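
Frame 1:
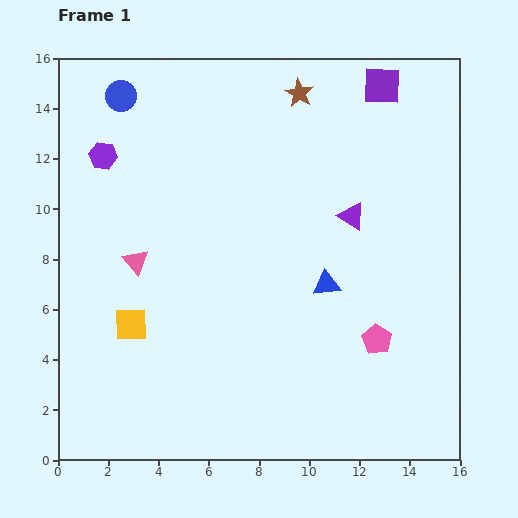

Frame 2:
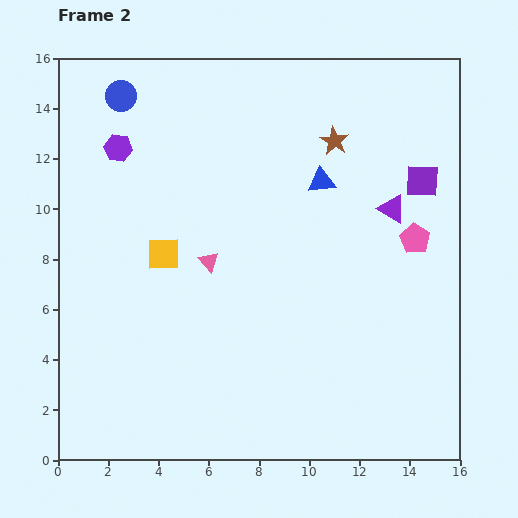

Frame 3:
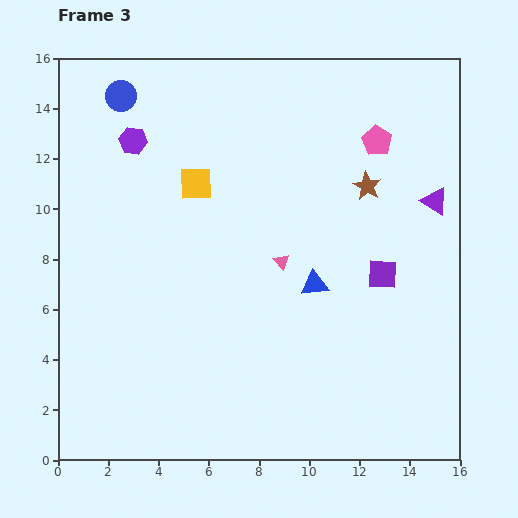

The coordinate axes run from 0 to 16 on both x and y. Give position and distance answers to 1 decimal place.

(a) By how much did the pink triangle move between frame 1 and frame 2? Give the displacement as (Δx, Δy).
(2.9, 0.0)

The pink triangle was at (3.1, 7.9) in frame 1 and (6.0, 7.9) in frame 2.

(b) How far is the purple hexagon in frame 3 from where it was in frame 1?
1.3

The purple hexagon moved from (1.8, 12.1) to (3.0, 12.7), a distance of √(1.2² + 0.6²) ≈ 1.3.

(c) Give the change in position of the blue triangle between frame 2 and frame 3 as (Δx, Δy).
(-0.3, -4.1)

The blue triangle was at (10.5, 11.1) in frame 2 and (10.2, 7.0) in frame 3.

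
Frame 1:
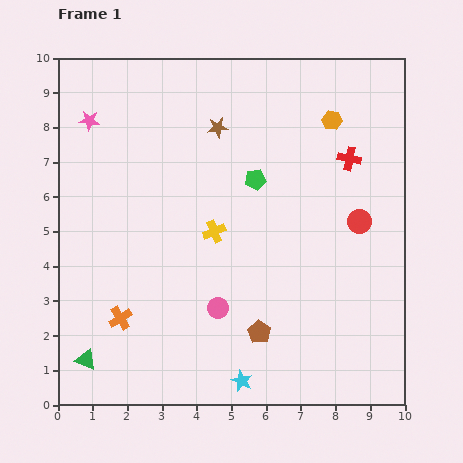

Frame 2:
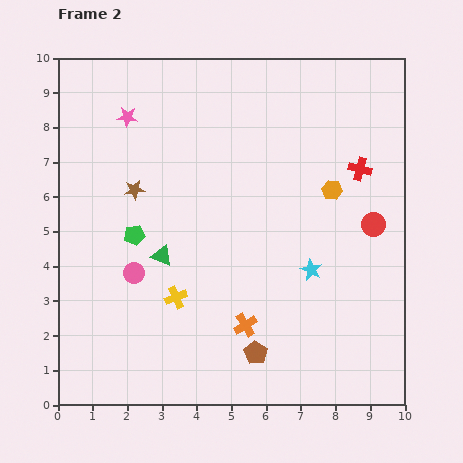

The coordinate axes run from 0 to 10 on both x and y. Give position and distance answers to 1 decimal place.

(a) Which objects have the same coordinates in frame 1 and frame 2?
none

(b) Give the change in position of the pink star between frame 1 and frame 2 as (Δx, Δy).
(1.1, 0.1)

The pink star was at (0.9, 8.2) in frame 1 and (2.0, 8.3) in frame 2.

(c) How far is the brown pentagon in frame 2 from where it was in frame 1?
0.6

The brown pentagon moved from (5.8, 2.1) to (5.7, 1.5), a distance of √(0.1² + 0.6²) ≈ 0.6.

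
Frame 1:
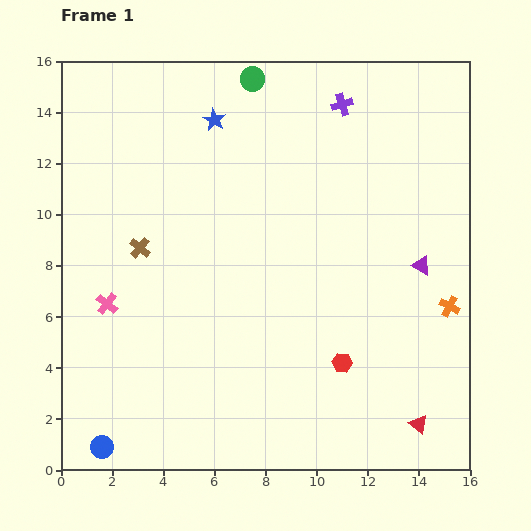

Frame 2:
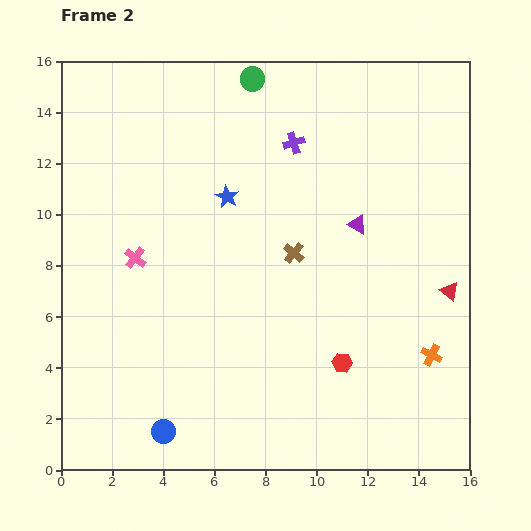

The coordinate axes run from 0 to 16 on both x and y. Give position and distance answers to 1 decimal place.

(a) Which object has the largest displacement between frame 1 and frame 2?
the brown cross

(moved 6.0; next 5.3)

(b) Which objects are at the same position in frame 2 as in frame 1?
the green circle, the red hexagon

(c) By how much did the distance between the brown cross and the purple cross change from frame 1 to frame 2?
-5.4

Distance in frame 1: 9.7. Distance in frame 2: 4.3.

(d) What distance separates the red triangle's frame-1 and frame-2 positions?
5.3

The red triangle moved from (14.0, 1.8) to (15.2, 7.0), a distance of √(1.2² + 5.2²) ≈ 5.3.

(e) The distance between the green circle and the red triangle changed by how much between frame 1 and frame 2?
-3.7

Distance in frame 1: 15.0. Distance in frame 2: 11.3.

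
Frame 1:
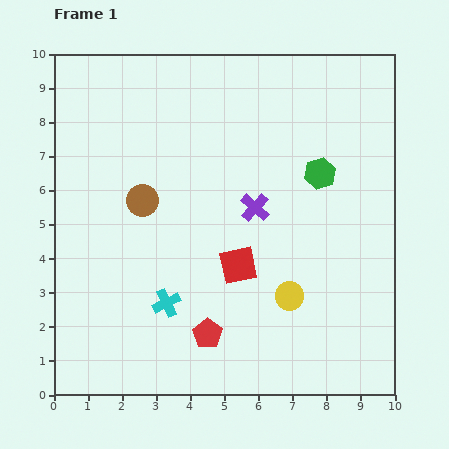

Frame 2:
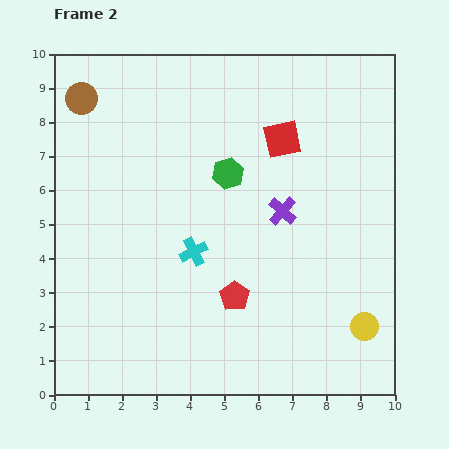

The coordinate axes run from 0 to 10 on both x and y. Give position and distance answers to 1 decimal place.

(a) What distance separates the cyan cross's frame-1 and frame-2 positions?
1.7

The cyan cross moved from (3.3, 2.7) to (4.1, 4.2), a distance of √(0.8² + 1.5²) ≈ 1.7.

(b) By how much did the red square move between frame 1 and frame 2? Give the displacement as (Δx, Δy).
(1.3, 3.7)

The red square was at (5.4, 3.8) in frame 1 and (6.7, 7.5) in frame 2.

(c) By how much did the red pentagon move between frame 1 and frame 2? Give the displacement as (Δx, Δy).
(0.8, 1.1)

The red pentagon was at (4.5, 1.8) in frame 1 and (5.3, 2.9) in frame 2.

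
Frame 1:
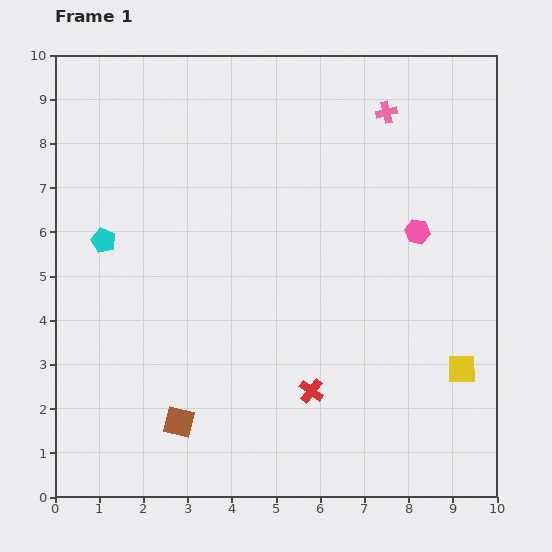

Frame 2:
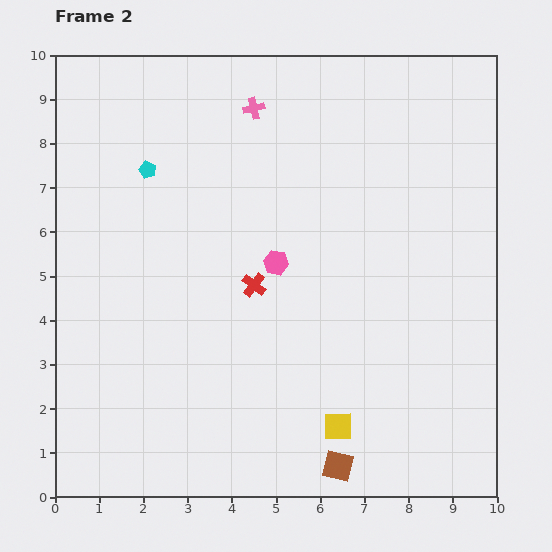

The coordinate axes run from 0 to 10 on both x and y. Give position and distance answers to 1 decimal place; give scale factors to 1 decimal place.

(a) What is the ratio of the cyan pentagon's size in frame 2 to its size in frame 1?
0.7×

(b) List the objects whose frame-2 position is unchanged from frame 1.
none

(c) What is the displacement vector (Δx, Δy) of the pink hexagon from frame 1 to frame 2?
(-3.2, -0.7)

The pink hexagon was at (8.2, 6.0) in frame 1 and (5.0, 5.3) in frame 2.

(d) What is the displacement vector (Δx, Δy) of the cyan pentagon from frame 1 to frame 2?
(1.0, 1.6)

The cyan pentagon was at (1.1, 5.8) in frame 1 and (2.1, 7.4) in frame 2.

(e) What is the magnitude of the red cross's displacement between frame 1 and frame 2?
2.7

The red cross moved from (5.8, 2.4) to (4.5, 4.8), a distance of √(1.3² + 2.4²) ≈ 2.7.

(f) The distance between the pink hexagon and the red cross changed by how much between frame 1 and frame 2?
-3.6

Distance in frame 1: 4.3. Distance in frame 2: 0.7.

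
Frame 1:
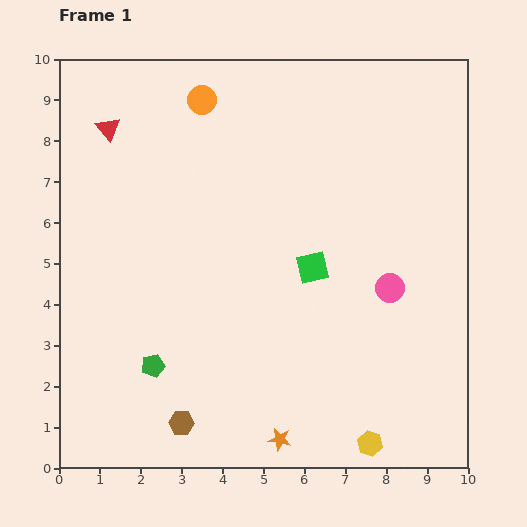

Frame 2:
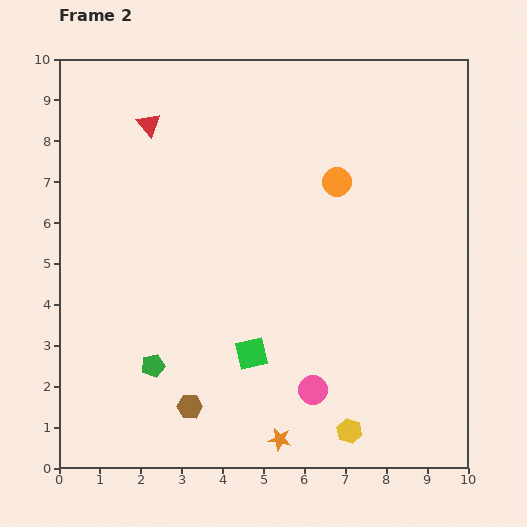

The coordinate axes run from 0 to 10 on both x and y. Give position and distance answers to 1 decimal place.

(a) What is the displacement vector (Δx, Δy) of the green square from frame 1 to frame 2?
(-1.5, -2.1)

The green square was at (6.2, 4.9) in frame 1 and (4.7, 2.8) in frame 2.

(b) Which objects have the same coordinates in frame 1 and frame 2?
the orange star, the green pentagon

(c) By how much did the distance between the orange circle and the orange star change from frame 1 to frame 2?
-2.0

Distance in frame 1: 8.5. Distance in frame 2: 6.5.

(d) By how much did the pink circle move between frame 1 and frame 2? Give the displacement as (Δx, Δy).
(-1.9, -2.5)

The pink circle was at (8.1, 4.4) in frame 1 and (6.2, 1.9) in frame 2.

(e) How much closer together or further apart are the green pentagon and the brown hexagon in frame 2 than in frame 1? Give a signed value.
-0.3

Distance in frame 1: 1.6. Distance in frame 2: 1.3.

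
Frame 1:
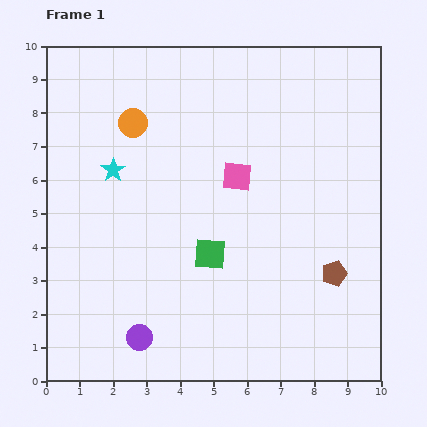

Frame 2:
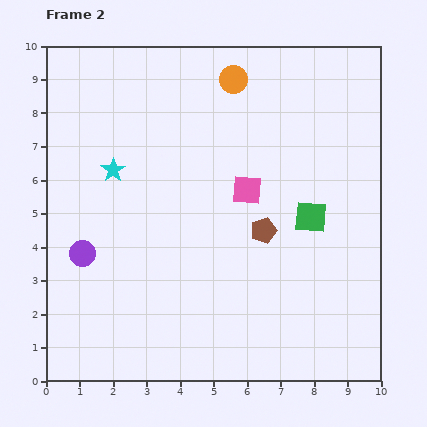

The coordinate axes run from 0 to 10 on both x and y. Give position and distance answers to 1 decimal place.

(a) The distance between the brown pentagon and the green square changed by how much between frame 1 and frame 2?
-2.2

Distance in frame 1: 3.7. Distance in frame 2: 1.5.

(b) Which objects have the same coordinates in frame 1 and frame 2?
the cyan star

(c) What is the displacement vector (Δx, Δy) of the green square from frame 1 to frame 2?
(3.0, 1.1)

The green square was at (4.9, 3.8) in frame 1 and (7.9, 4.9) in frame 2.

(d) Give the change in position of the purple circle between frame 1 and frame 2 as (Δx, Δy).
(-1.7, 2.5)

The purple circle was at (2.8, 1.3) in frame 1 and (1.1, 3.8) in frame 2.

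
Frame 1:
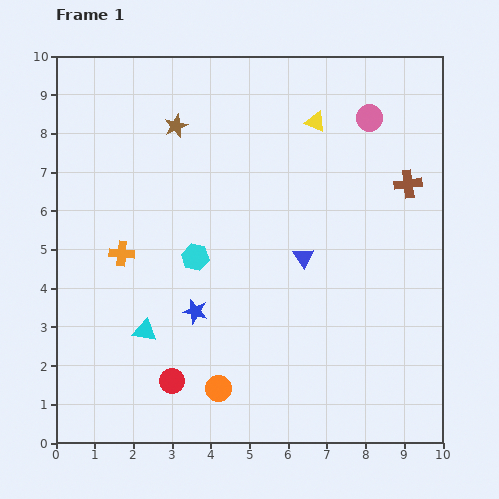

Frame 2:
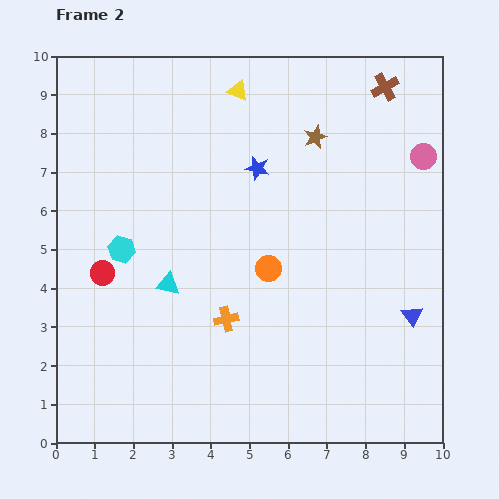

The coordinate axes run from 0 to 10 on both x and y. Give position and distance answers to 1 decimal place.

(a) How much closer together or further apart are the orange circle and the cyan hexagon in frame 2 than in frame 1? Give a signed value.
+0.3

Distance in frame 1: 3.5. Distance in frame 2: 3.8.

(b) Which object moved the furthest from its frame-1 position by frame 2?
the blue star

(moved 4.0; next 3.6)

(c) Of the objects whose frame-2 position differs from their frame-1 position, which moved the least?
the cyan triangle

(moved 1.3)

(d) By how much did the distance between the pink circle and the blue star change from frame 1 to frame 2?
-2.4

Distance in frame 1: 6.7. Distance in frame 2: 4.3.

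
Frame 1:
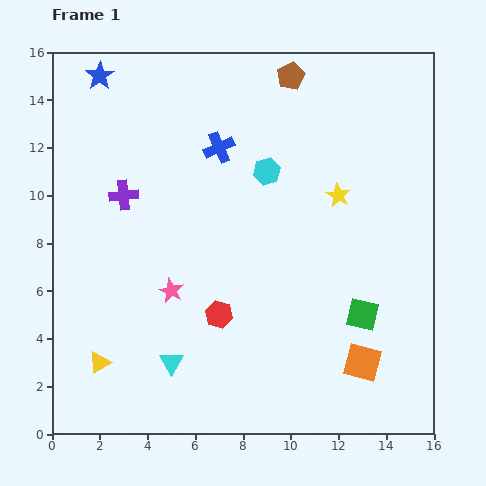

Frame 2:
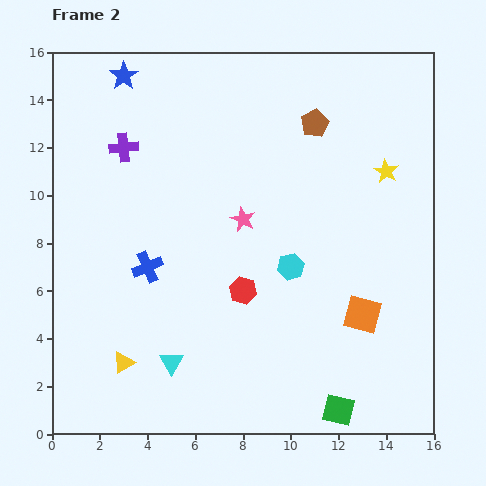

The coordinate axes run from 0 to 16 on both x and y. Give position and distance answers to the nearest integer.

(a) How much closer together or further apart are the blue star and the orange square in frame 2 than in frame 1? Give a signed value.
-2

Distance in frame 1: 16. Distance in frame 2: 14.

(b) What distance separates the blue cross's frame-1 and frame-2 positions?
6

The blue cross moved from (7, 12) to (4, 7), a distance of √(3² + 5²) ≈ 6.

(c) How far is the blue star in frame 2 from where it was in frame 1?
1

The blue star moved from (2, 15) to (3, 15), a distance of √(1² + 0²) ≈ 1.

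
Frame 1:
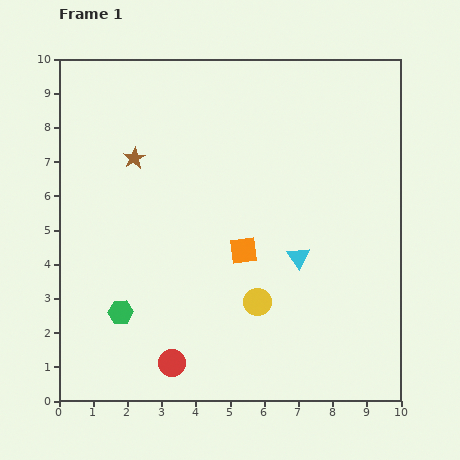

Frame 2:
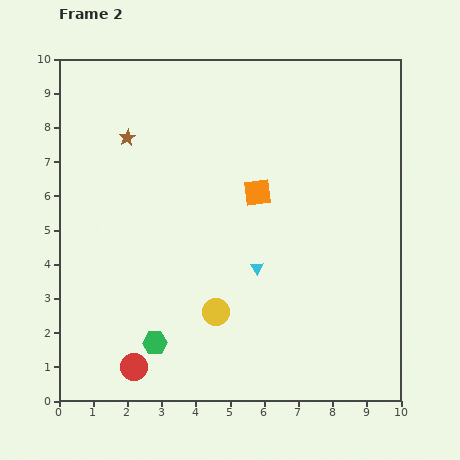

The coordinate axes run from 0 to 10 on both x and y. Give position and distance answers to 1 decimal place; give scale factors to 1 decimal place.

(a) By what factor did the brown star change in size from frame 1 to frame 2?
0.8×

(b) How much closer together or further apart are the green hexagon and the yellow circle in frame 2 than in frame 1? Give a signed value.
-2.0

Distance in frame 1: 4.0. Distance in frame 2: 2.0.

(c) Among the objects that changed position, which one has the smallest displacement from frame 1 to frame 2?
the brown star

(moved 0.6)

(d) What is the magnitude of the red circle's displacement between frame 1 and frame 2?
1.1

The red circle moved from (3.3, 1.1) to (2.2, 1.0), a distance of √(1.1² + 0.1²) ≈ 1.1.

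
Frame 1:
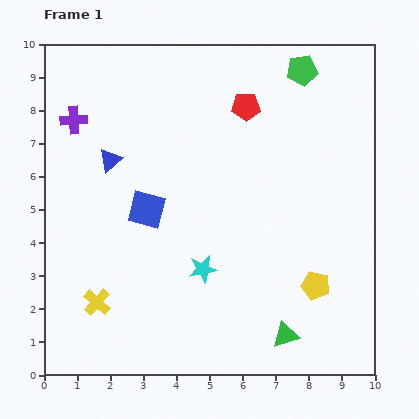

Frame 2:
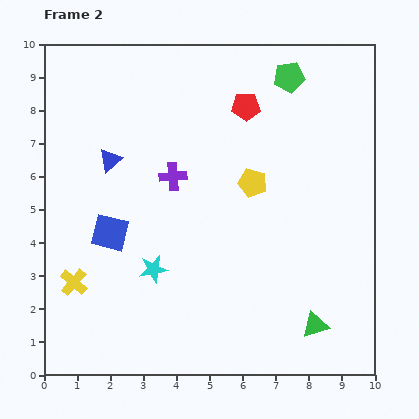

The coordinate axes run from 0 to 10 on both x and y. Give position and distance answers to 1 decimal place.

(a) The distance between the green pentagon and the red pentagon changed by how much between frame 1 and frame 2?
-0.4

Distance in frame 1: 2.0. Distance in frame 2: 1.6.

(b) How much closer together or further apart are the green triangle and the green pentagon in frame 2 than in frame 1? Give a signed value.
-0.5

Distance in frame 1: 8.0. Distance in frame 2: 7.5.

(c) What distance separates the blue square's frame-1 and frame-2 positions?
1.3

The blue square moved from (3.1, 5.0) to (2.0, 4.3), a distance of √(1.1² + 0.7²) ≈ 1.3.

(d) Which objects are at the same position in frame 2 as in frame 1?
the red pentagon, the blue triangle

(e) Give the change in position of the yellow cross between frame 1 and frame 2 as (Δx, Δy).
(-0.7, 0.6)

The yellow cross was at (1.6, 2.2) in frame 1 and (0.9, 2.8) in frame 2.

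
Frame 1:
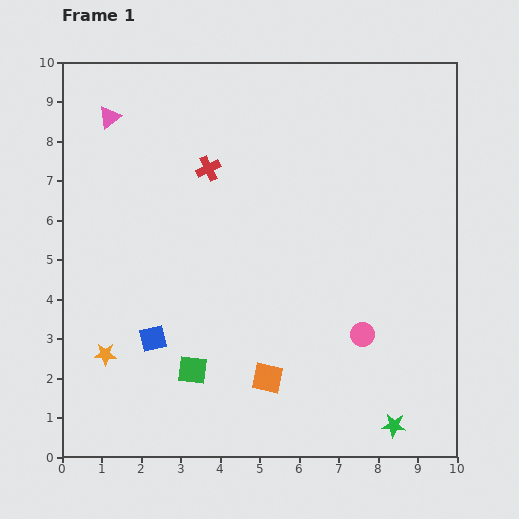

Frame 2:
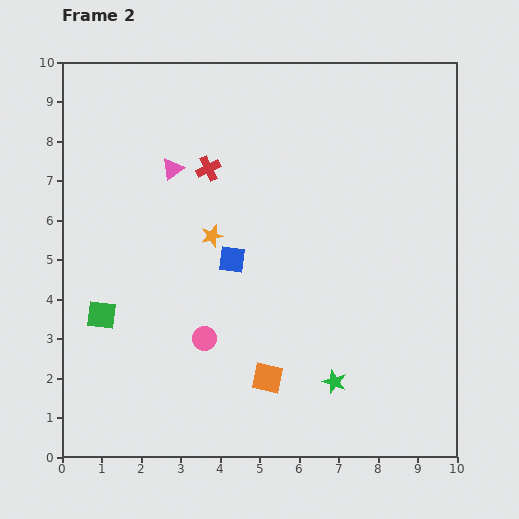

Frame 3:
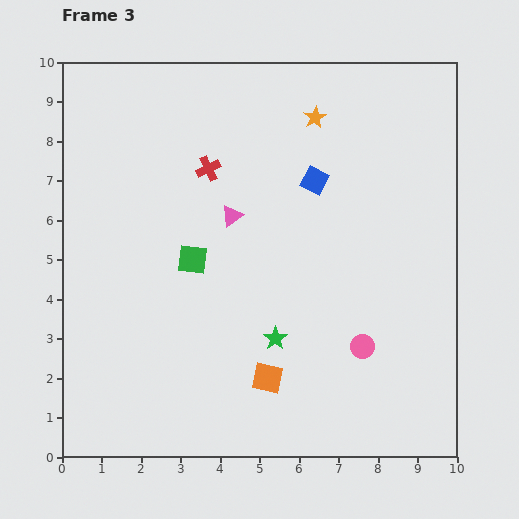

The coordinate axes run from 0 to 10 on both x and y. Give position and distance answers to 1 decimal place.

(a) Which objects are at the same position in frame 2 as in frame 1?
the orange square, the red cross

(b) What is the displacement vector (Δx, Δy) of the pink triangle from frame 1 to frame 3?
(3.1, -2.5)

The pink triangle was at (1.2, 8.6) in frame 1 and (4.3, 6.1) in frame 3.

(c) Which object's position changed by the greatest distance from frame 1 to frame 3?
the orange star

(moved 8.0; next 5.7)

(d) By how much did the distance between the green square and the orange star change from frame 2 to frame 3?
+1.4

Distance in frame 2: 3.4. Distance in frame 3: 4.8.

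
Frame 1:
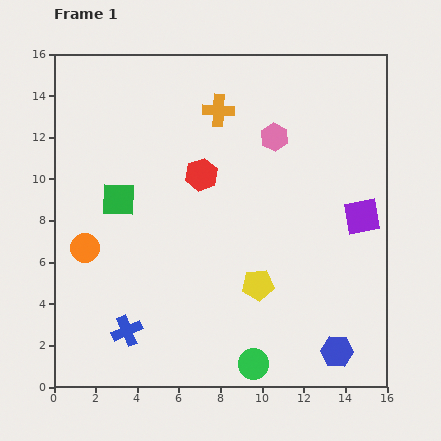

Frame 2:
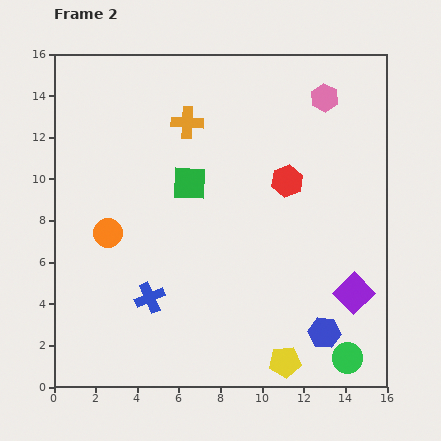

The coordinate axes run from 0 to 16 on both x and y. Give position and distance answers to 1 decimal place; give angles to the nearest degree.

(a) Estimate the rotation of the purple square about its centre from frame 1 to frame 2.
34° counter-clockwise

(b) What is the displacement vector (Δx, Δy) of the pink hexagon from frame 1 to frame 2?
(2.4, 1.9)

The pink hexagon was at (10.6, 12.0) in frame 1 and (13.0, 13.9) in frame 2.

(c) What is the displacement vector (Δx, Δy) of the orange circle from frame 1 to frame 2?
(1.1, 0.7)

The orange circle was at (1.5, 6.7) in frame 1 and (2.6, 7.4) in frame 2.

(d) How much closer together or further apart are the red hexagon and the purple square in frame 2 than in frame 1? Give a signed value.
-1.7

Distance in frame 1: 8.0. Distance in frame 2: 6.3.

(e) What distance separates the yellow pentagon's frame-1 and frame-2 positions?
3.9

The yellow pentagon moved from (9.8, 4.9) to (11.1, 1.2), a distance of √(1.3² + 3.7²) ≈ 3.9.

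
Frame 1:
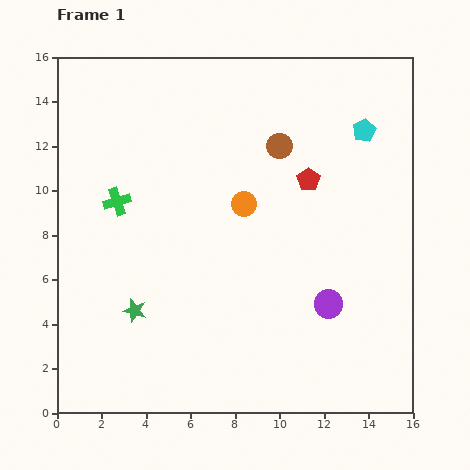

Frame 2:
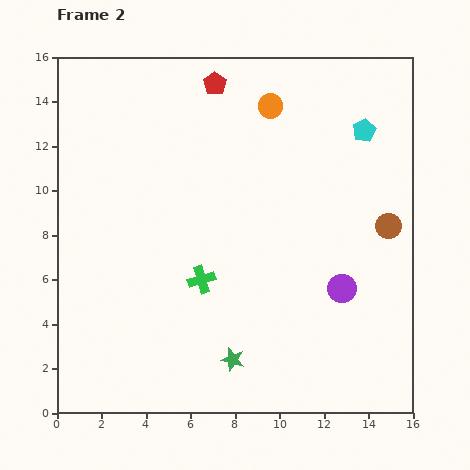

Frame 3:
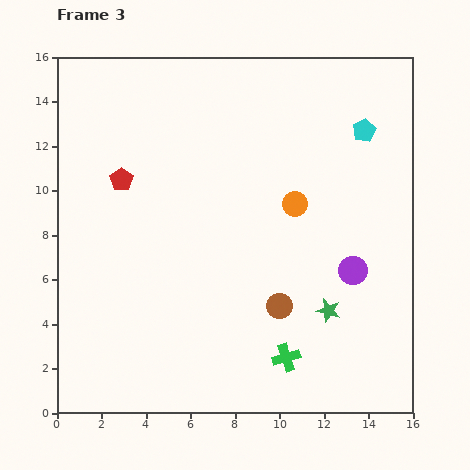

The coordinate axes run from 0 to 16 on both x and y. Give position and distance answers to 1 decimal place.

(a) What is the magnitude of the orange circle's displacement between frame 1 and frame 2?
4.6

The orange circle moved from (8.4, 9.4) to (9.6, 13.8), a distance of √(1.2² + 4.4²) ≈ 4.6.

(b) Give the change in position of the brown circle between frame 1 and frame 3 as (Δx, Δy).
(0.0, -7.2)

The brown circle was at (10.0, 12.0) in frame 1 and (10.0, 4.8) in frame 3.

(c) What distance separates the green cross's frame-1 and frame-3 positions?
10.3

The green cross moved from (2.7, 9.5) to (10.3, 2.5), a distance of √(7.6² + 7.0²) ≈ 10.3.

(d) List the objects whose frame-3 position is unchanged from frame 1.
the cyan pentagon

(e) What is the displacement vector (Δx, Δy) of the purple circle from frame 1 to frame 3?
(1.1, 1.5)

The purple circle was at (12.2, 4.9) in frame 1 and (13.3, 6.4) in frame 3.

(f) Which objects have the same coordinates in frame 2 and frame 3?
the cyan pentagon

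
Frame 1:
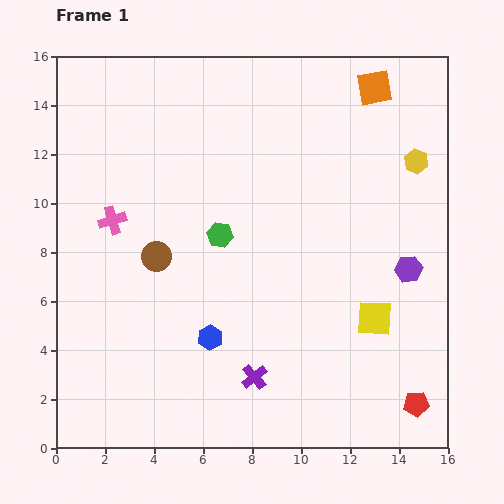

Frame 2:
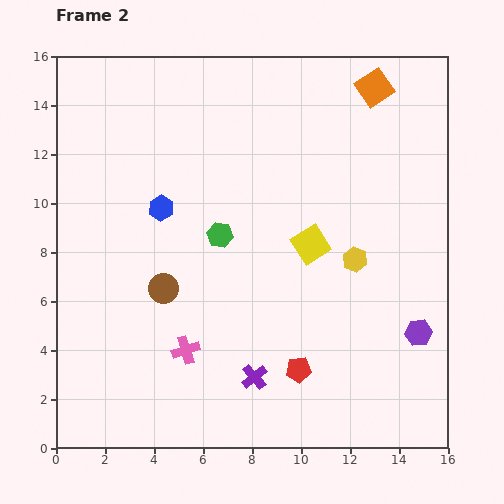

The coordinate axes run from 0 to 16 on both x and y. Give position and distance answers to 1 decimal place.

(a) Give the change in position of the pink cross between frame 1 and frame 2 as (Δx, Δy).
(3.0, -5.3)

The pink cross was at (2.3, 9.3) in frame 1 and (5.3, 4.0) in frame 2.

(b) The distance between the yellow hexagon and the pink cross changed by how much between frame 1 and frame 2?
-4.8

Distance in frame 1: 12.6. Distance in frame 2: 7.8.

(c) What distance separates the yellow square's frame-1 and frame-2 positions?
4.0

The yellow square moved from (13.0, 5.3) to (10.4, 8.3), a distance of √(2.6² + 3.0²) ≈ 4.0.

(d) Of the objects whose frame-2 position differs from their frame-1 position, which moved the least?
the brown circle

(moved 1.3)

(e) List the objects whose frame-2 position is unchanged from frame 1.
the green hexagon, the orange square, the purple cross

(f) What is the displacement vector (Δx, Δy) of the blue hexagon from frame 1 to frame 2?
(-2.0, 5.3)

The blue hexagon was at (6.3, 4.5) in frame 1 and (4.3, 9.8) in frame 2.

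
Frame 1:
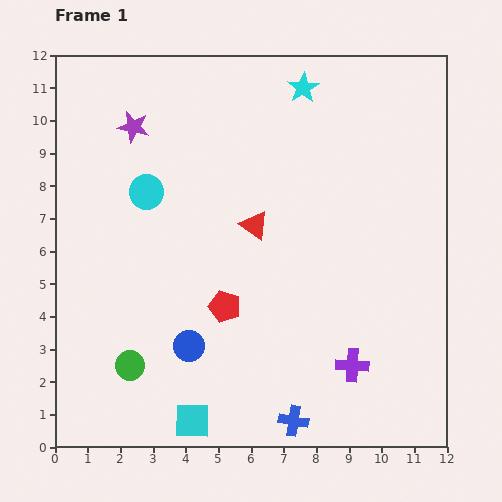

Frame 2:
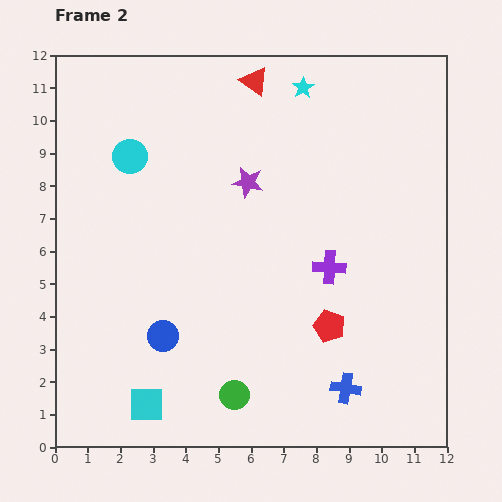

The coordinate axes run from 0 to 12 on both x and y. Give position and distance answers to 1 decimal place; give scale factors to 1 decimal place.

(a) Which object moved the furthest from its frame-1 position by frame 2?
the red triangle

(moved 4.4; next 3.9)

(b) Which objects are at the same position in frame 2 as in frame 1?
the cyan star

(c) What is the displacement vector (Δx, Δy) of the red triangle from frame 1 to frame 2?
(0.0, 4.4)

The red triangle was at (6.1, 6.8) in frame 1 and (6.1, 11.2) in frame 2.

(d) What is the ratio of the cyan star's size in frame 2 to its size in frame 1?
0.7×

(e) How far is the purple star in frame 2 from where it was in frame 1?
3.9

The purple star moved from (2.4, 9.8) to (5.9, 8.1), a distance of √(3.5² + 1.7²) ≈ 3.9.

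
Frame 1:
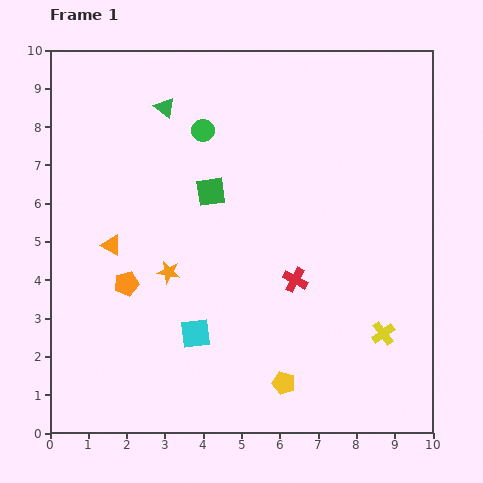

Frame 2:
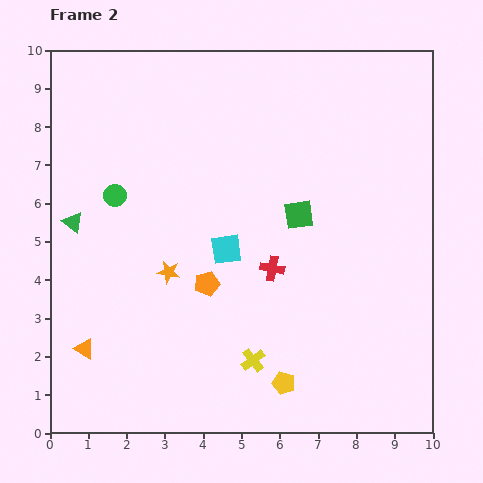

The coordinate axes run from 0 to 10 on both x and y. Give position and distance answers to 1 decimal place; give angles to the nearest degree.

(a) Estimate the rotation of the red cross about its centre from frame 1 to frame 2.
17° counter-clockwise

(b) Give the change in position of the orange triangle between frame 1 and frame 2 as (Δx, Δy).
(-0.7, -2.7)

The orange triangle was at (1.6, 4.9) in frame 1 and (0.9, 2.2) in frame 2.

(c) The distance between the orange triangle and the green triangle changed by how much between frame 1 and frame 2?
-0.6

Distance in frame 1: 3.9. Distance in frame 2: 3.3.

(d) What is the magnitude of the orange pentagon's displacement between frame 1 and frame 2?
2.1

The orange pentagon moved from (2.0, 3.9) to (4.1, 3.9), a distance of √(2.1² + 0.0²) ≈ 2.1.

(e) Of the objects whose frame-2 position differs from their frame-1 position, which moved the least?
the red cross

(moved 0.7)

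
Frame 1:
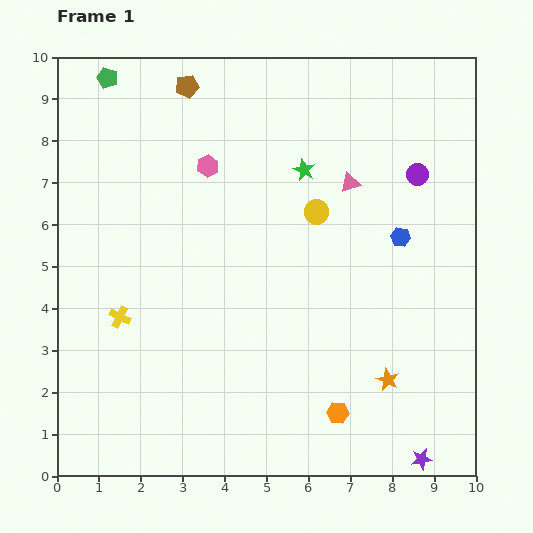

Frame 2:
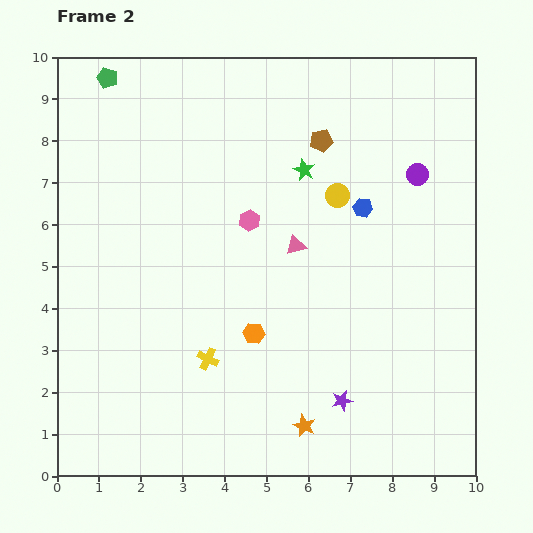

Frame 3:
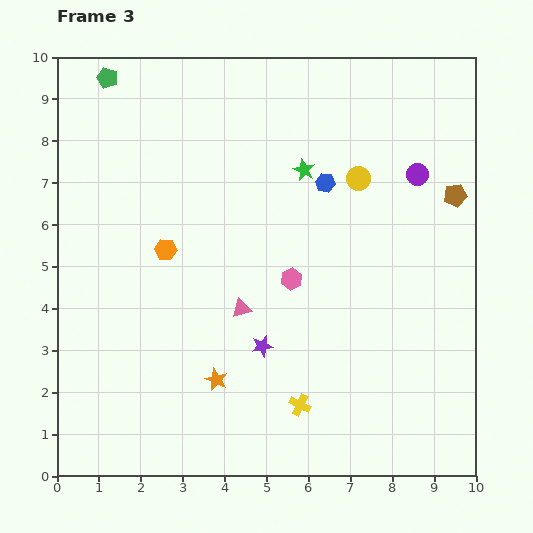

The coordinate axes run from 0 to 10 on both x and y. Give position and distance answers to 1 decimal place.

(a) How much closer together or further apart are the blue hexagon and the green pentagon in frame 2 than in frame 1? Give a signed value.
-1.2

Distance in frame 1: 8.0. Distance in frame 2: 6.8.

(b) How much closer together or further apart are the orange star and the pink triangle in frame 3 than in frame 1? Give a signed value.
-3.0

Distance in frame 1: 4.8. Distance in frame 3: 1.8.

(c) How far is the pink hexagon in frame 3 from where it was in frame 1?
3.4

The pink hexagon moved from (3.6, 7.4) to (5.6, 4.7), a distance of √(2.0² + 2.7²) ≈ 3.4.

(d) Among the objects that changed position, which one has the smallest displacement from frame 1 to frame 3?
the yellow circle

(moved 1.3)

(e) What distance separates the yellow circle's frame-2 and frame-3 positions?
0.6

The yellow circle moved from (6.7, 6.7) to (7.2, 7.1), a distance of √(0.5² + 0.4²) ≈ 0.6.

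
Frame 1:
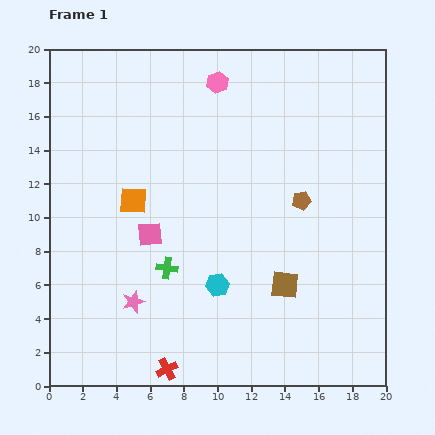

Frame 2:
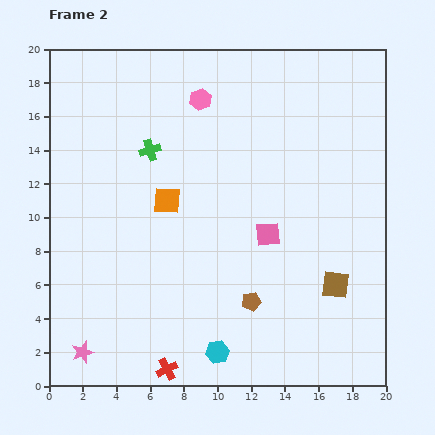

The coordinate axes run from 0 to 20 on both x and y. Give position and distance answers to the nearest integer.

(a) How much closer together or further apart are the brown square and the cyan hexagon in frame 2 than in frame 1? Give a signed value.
+4

Distance in frame 1: 4. Distance in frame 2: 8.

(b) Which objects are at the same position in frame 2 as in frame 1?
the red cross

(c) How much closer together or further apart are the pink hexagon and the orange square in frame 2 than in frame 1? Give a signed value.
-3

Distance in frame 1: 9. Distance in frame 2: 6.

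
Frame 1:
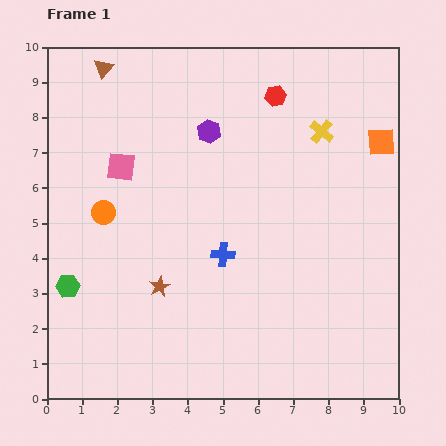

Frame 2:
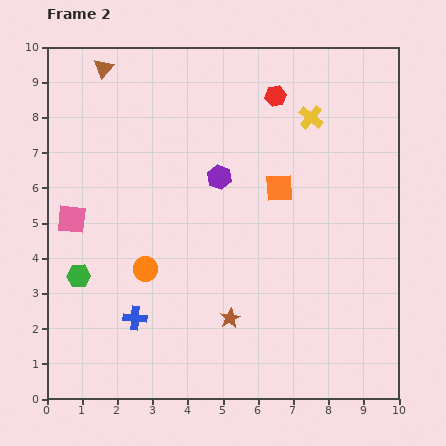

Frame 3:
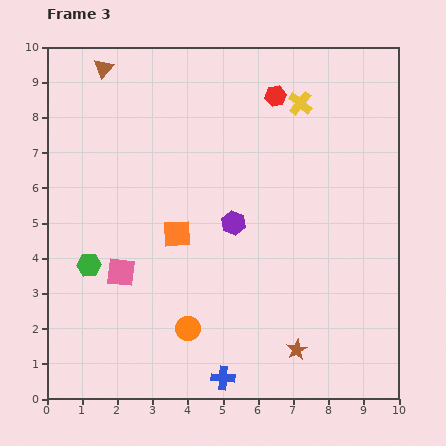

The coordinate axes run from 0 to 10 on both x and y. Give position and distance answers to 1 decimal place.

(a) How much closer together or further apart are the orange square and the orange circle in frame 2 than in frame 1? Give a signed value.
-3.7

Distance in frame 1: 8.1. Distance in frame 2: 4.4.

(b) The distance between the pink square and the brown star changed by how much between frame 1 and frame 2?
+1.7

Distance in frame 1: 3.6. Distance in frame 2: 5.3.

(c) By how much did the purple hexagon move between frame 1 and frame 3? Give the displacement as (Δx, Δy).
(0.7, -2.6)

The purple hexagon was at (4.6, 7.6) in frame 1 and (5.3, 5.0) in frame 3.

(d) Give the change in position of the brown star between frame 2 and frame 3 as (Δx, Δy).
(1.9, -0.9)

The brown star was at (5.2, 2.3) in frame 2 and (7.1, 1.4) in frame 3.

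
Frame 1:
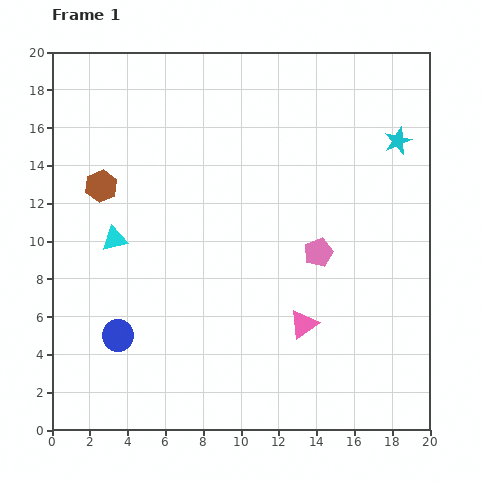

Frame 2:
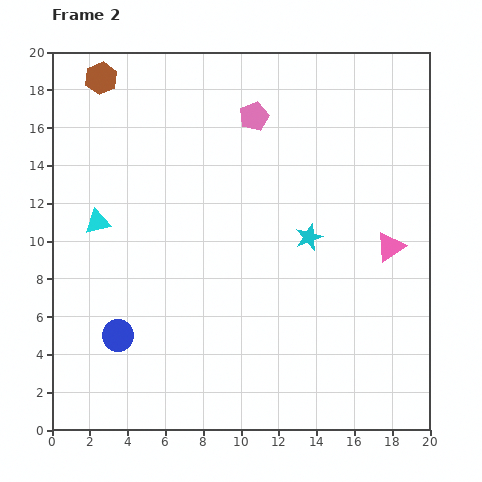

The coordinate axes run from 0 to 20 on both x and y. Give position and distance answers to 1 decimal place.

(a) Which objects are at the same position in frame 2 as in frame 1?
the blue circle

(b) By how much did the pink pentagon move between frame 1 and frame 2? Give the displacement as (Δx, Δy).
(-3.4, 7.2)

The pink pentagon was at (14.1, 9.4) in frame 1 and (10.7, 16.6) in frame 2.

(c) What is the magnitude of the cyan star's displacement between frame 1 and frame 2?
6.9

The cyan star moved from (18.3, 15.3) to (13.6, 10.2), a distance of √(4.7² + 5.1²) ≈ 6.9.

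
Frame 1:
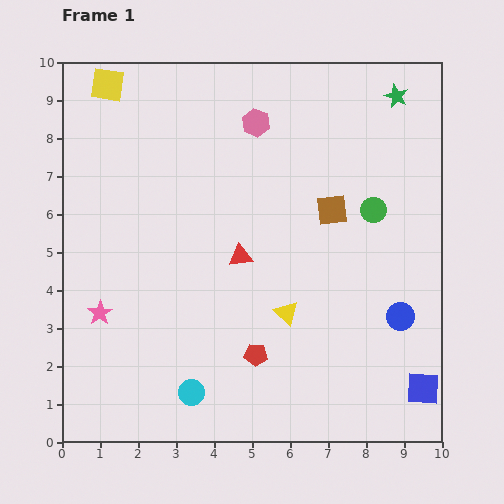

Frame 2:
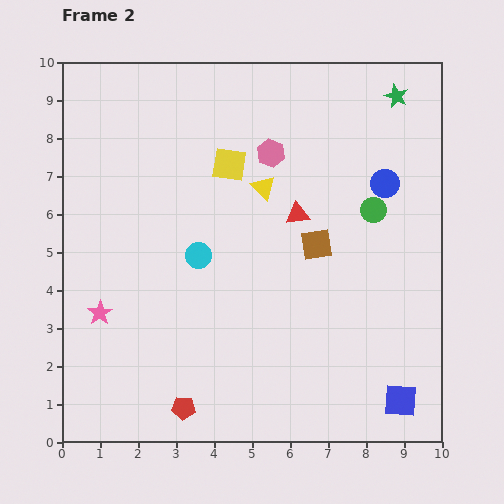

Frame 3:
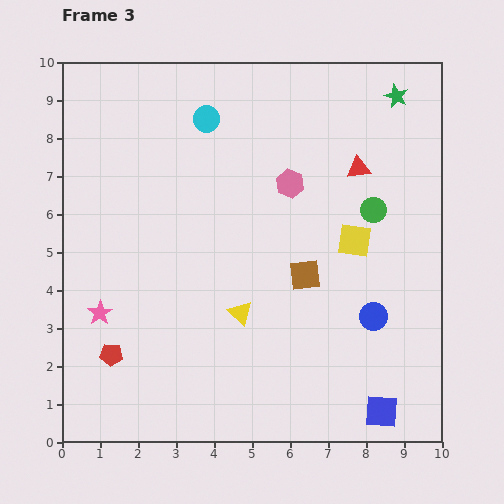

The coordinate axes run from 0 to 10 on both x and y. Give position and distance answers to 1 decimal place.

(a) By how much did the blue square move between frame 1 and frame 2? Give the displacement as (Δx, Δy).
(-0.6, -0.3)

The blue square was at (9.5, 1.4) in frame 1 and (8.9, 1.1) in frame 2.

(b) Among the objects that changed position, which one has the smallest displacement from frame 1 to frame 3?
the blue circle

(moved 0.7)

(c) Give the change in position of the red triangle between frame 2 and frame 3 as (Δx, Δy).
(1.6, 1.2)

The red triangle was at (6.2, 6.0) in frame 2 and (7.8, 7.2) in frame 3.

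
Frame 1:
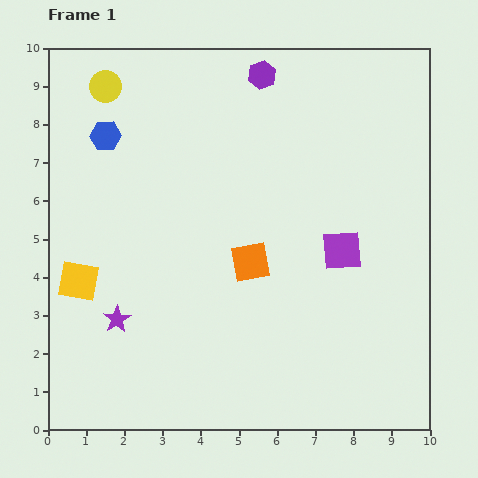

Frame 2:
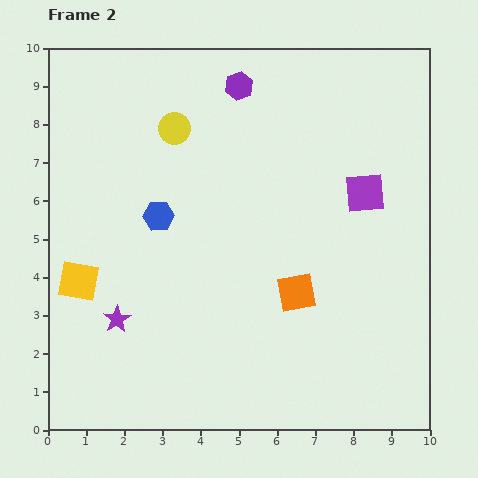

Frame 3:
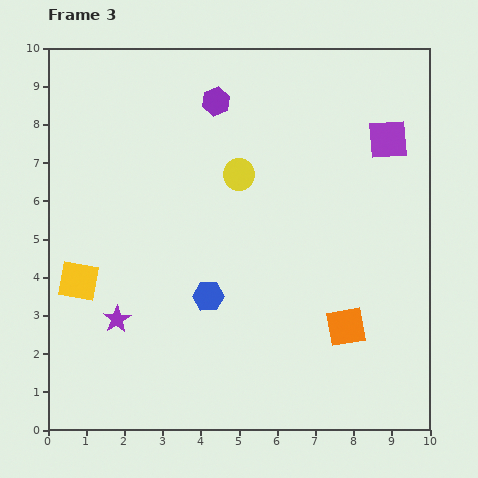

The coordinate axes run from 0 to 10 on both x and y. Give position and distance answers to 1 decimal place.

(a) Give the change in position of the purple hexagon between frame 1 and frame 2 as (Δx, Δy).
(-0.6, -0.3)

The purple hexagon was at (5.6, 9.3) in frame 1 and (5.0, 9.0) in frame 2.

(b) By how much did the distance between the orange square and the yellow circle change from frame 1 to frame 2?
-0.6

Distance in frame 1: 6.0. Distance in frame 2: 5.4.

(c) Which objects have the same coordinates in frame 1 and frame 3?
the purple star, the yellow square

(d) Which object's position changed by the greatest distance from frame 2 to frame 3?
the blue hexagon

(moved 2.5; next 2.1)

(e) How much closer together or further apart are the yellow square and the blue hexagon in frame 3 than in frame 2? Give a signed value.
+0.7

Distance in frame 2: 2.7. Distance in frame 3: 3.4.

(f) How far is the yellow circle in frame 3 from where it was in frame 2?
2.1

The yellow circle moved from (3.3, 7.9) to (5.0, 6.7), a distance of √(1.7² + 1.2²) ≈ 2.1.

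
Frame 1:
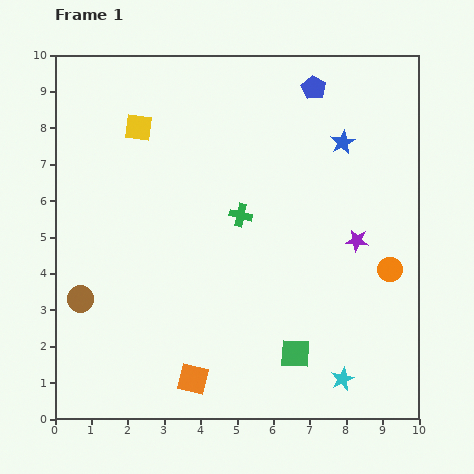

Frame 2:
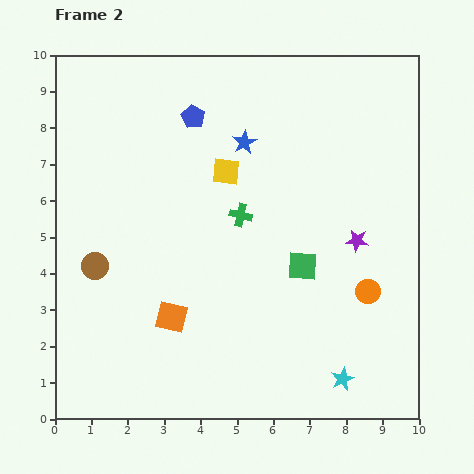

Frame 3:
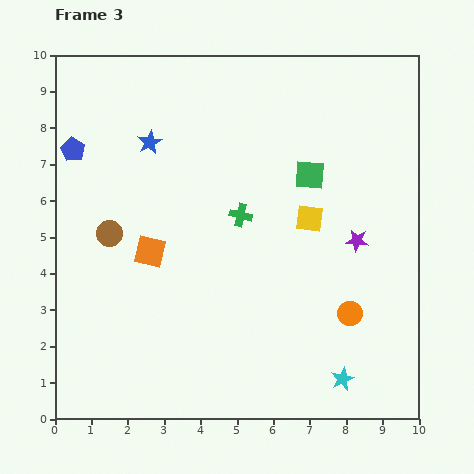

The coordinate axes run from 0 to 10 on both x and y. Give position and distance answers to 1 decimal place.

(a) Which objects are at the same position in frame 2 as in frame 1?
the purple star, the green cross, the cyan star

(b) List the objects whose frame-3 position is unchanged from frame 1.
the purple star, the green cross, the cyan star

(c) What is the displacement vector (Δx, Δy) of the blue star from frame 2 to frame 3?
(-2.6, 0.0)

The blue star was at (5.2, 7.6) in frame 2 and (2.6, 7.6) in frame 3.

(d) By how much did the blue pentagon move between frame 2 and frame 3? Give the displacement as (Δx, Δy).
(-3.3, -0.9)

The blue pentagon was at (3.8, 8.3) in frame 2 and (0.5, 7.4) in frame 3.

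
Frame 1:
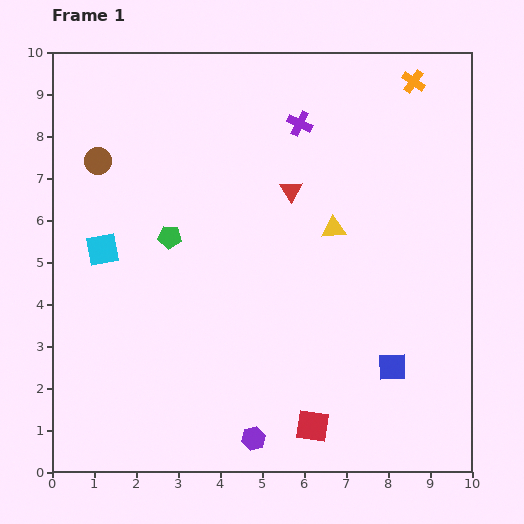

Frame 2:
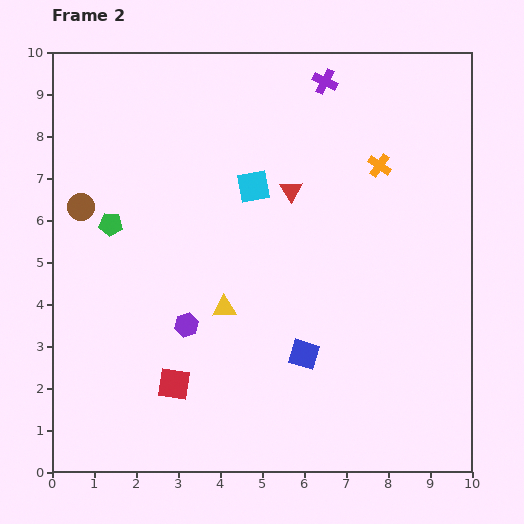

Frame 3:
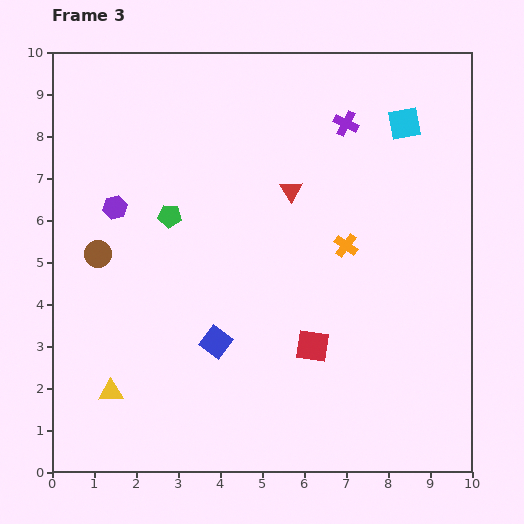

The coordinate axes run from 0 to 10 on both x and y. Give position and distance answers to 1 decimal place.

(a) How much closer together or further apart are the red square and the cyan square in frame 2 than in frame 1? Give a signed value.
-1.4

Distance in frame 1: 6.5. Distance in frame 2: 5.1.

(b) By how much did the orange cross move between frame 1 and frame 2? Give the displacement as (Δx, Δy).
(-0.8, -2.0)

The orange cross was at (8.6, 9.3) in frame 1 and (7.8, 7.3) in frame 2.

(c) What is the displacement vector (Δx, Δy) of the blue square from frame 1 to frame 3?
(-4.2, 0.6)

The blue square was at (8.1, 2.5) in frame 1 and (3.9, 3.1) in frame 3.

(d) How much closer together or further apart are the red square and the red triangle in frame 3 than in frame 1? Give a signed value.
-1.9

Distance in frame 1: 5.6. Distance in frame 3: 3.7.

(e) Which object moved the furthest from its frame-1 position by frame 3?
the cyan square

(moved 7.8; next 6.6)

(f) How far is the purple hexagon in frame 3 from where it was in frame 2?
3.3

The purple hexagon moved from (3.2, 3.5) to (1.5, 6.3), a distance of √(1.7² + 2.8²) ≈ 3.3.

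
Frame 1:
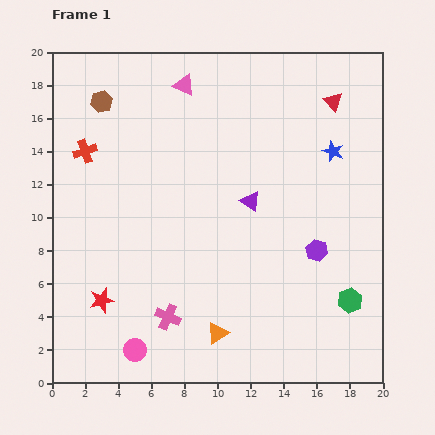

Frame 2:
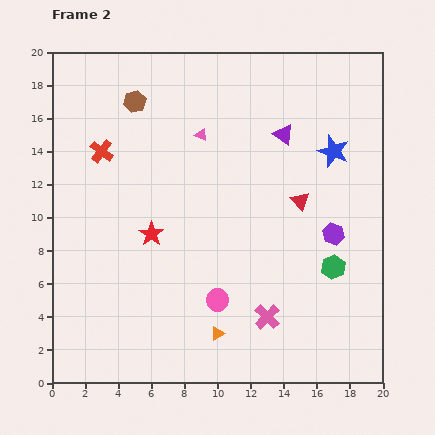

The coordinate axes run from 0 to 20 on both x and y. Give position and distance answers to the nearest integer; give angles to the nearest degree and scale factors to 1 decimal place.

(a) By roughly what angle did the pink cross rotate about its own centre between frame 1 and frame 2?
21° clockwise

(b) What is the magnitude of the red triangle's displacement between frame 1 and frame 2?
6

The red triangle moved from (17, 17) to (15, 11), a distance of √(2² + 6²) ≈ 6.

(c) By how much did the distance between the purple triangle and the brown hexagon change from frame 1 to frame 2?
-2

Distance in frame 1: 11. Distance in frame 2: 9.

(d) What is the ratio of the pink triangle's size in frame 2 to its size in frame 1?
0.6×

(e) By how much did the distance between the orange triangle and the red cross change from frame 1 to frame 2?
-1

Distance in frame 1: 14. Distance in frame 2: 13.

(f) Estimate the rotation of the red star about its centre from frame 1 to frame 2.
22° counter-clockwise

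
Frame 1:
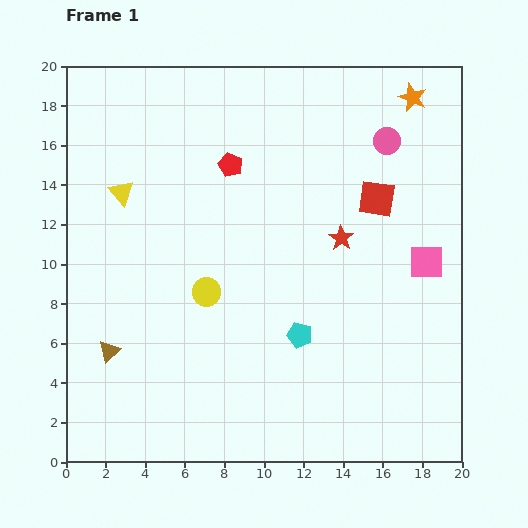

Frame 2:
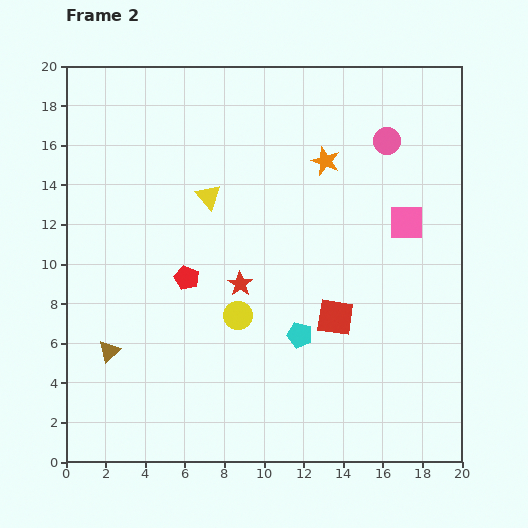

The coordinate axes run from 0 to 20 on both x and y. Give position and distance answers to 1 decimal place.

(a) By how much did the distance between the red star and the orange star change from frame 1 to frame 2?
-0.5

Distance in frame 1: 8.0. Distance in frame 2: 7.5.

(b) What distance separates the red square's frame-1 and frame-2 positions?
6.4

The red square moved from (15.7, 13.3) to (13.6, 7.3), a distance of √(2.1² + 6.0²) ≈ 6.4.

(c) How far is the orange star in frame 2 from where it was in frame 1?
5.4

The orange star moved from (17.5, 18.4) to (13.1, 15.2), a distance of √(4.4² + 3.2²) ≈ 5.4.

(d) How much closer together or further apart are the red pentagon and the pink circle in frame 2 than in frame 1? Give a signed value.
+4.2

Distance in frame 1: 8.0. Distance in frame 2: 12.2.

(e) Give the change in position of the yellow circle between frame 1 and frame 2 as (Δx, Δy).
(1.6, -1.2)

The yellow circle was at (7.1, 8.6) in frame 1 and (8.7, 7.4) in frame 2.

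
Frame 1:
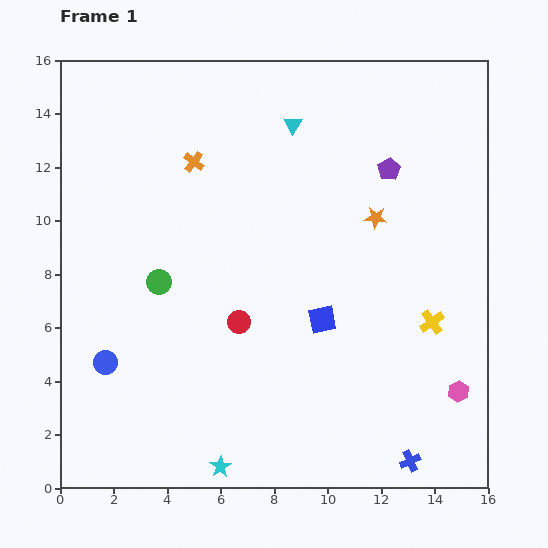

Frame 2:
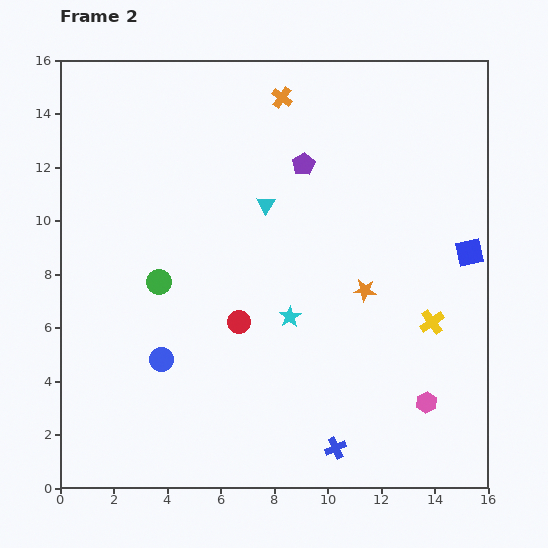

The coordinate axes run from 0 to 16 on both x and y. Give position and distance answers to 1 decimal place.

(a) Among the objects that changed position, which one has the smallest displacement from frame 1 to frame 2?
the pink hexagon

(moved 1.3)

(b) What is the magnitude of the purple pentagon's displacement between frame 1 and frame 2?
3.2

The purple pentagon moved from (12.3, 11.9) to (9.1, 12.1), a distance of √(3.2² + 0.2²) ≈ 3.2.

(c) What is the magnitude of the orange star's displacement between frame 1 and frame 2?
2.7

The orange star moved from (11.8, 10.1) to (11.4, 7.4), a distance of √(0.4² + 2.7²) ≈ 2.7.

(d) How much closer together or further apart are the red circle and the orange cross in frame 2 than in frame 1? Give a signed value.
+2.4

Distance in frame 1: 6.2. Distance in frame 2: 8.6.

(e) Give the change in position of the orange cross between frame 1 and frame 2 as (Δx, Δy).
(3.3, 2.4)

The orange cross was at (5.0, 12.2) in frame 1 and (8.3, 14.6) in frame 2.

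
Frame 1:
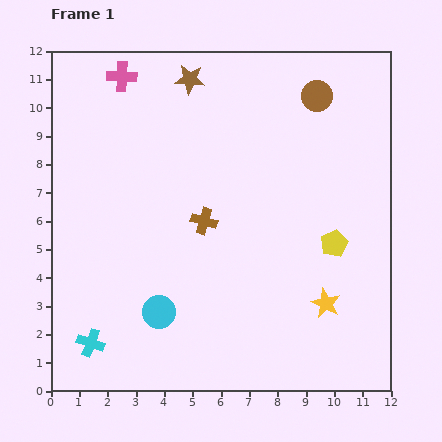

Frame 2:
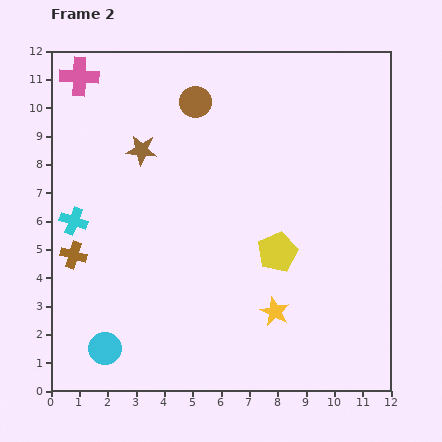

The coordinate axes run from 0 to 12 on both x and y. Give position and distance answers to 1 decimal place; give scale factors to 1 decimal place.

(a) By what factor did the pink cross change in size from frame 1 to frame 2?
1.3×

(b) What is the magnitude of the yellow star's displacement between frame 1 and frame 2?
1.8

The yellow star moved from (9.7, 3.1) to (7.9, 2.8), a distance of √(1.8² + 0.3²) ≈ 1.8.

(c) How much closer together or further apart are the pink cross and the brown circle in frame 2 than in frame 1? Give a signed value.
-2.7

Distance in frame 1: 6.9. Distance in frame 2: 4.2.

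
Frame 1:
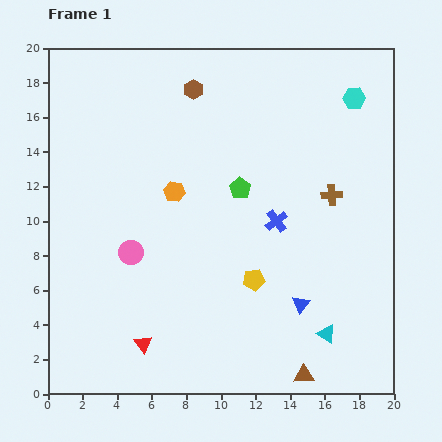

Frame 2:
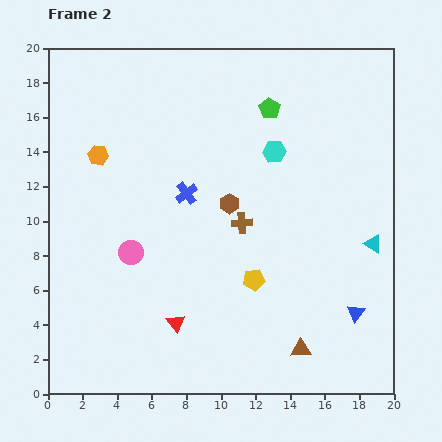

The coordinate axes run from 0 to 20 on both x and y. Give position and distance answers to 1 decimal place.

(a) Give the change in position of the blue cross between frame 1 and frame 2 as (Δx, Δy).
(-5.2, 1.6)

The blue cross was at (13.2, 10.0) in frame 1 and (8.0, 11.6) in frame 2.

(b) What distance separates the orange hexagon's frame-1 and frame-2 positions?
4.9

The orange hexagon moved from (7.3, 11.7) to (2.9, 13.8), a distance of √(4.4² + 2.1²) ≈ 4.9.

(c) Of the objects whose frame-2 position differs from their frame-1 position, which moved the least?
the brown triangle

(moved 1.5)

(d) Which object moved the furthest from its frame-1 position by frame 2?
the brown hexagon

(moved 6.9; next 5.9)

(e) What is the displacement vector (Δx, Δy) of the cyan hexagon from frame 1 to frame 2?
(-4.6, -3.1)

The cyan hexagon was at (17.7, 17.1) in frame 1 and (13.1, 14.0) in frame 2.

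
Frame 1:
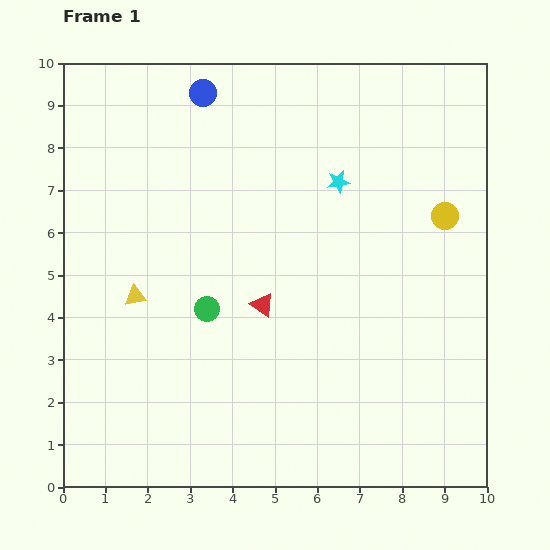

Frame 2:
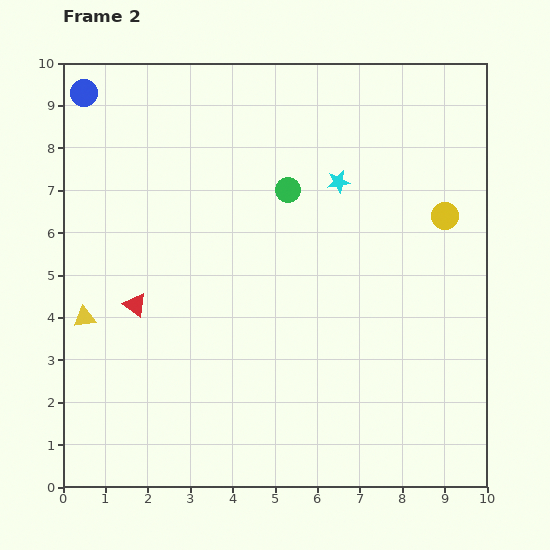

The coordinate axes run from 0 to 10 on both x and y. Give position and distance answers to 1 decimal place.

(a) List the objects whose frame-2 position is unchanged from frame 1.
the cyan star, the yellow circle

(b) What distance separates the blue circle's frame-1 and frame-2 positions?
2.8

The blue circle moved from (3.3, 9.3) to (0.5, 9.3), a distance of √(2.8² + 0.0²) ≈ 2.8.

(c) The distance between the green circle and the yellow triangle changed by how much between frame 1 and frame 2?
+4.0

Distance in frame 1: 1.7. Distance in frame 2: 5.7.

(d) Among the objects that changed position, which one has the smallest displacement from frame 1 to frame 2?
the yellow triangle

(moved 1.3)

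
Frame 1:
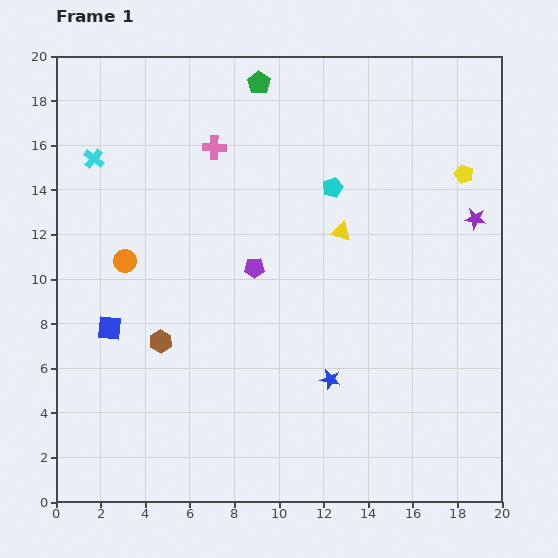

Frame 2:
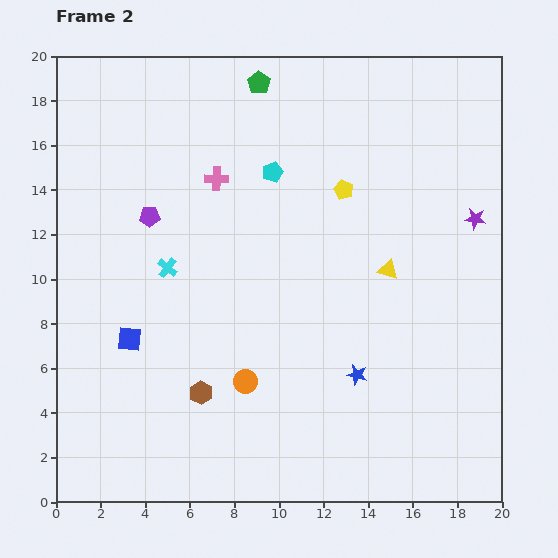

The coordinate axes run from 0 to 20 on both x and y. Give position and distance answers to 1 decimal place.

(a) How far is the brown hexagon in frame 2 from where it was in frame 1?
2.9

The brown hexagon moved from (4.7, 7.2) to (6.5, 4.9), a distance of √(1.8² + 2.3²) ≈ 2.9.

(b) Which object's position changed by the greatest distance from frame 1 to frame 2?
the orange circle

(moved 7.6; next 5.9)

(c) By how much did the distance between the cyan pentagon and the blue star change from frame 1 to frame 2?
+1.3

Distance in frame 1: 8.6. Distance in frame 2: 9.9.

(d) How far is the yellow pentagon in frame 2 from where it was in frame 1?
5.4

The yellow pentagon moved from (18.3, 14.7) to (12.9, 14.0), a distance of √(5.4² + 0.7²) ≈ 5.4.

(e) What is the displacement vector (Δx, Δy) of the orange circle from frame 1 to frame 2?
(5.4, -5.4)

The orange circle was at (3.1, 10.8) in frame 1 and (8.5, 5.4) in frame 2.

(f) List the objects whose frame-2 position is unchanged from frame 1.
the green pentagon, the purple star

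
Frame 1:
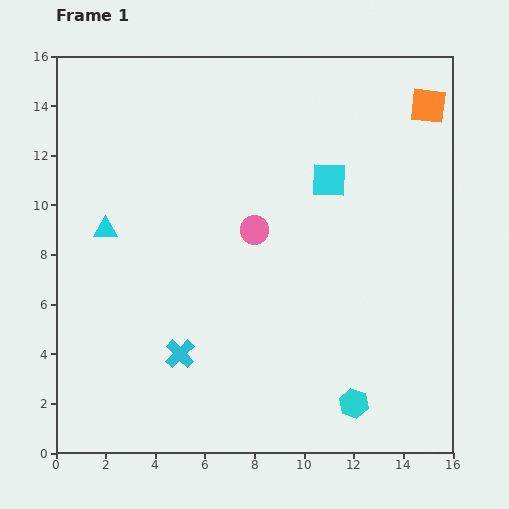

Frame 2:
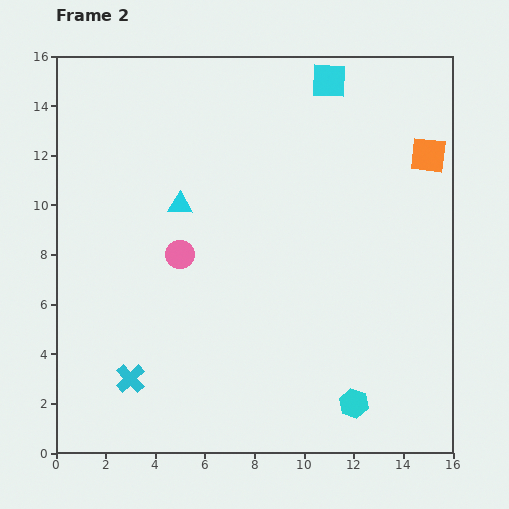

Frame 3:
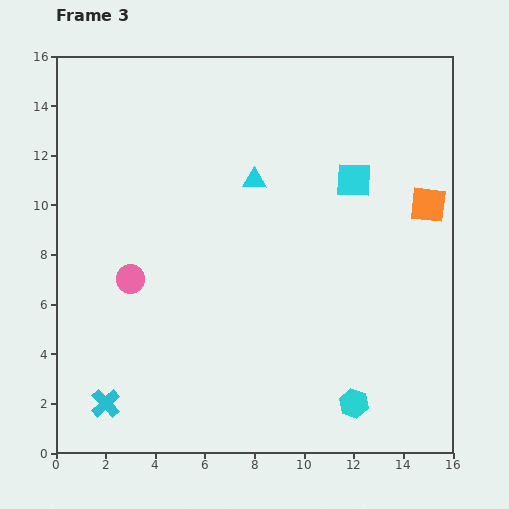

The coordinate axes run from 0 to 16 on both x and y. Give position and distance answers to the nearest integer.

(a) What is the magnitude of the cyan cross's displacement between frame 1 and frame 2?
2

The cyan cross moved from (5, 4) to (3, 3), a distance of √(2² + 1²) ≈ 2.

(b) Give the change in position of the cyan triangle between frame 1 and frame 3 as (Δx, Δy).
(6, 2)

The cyan triangle was at (2, 9) in frame 1 and (8, 11) in frame 3.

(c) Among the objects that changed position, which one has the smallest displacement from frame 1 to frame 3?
the cyan square

(moved 1)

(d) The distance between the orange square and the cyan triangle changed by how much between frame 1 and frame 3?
-7

Distance in frame 1: 14. Distance in frame 3: 7.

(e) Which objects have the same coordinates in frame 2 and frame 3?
the cyan hexagon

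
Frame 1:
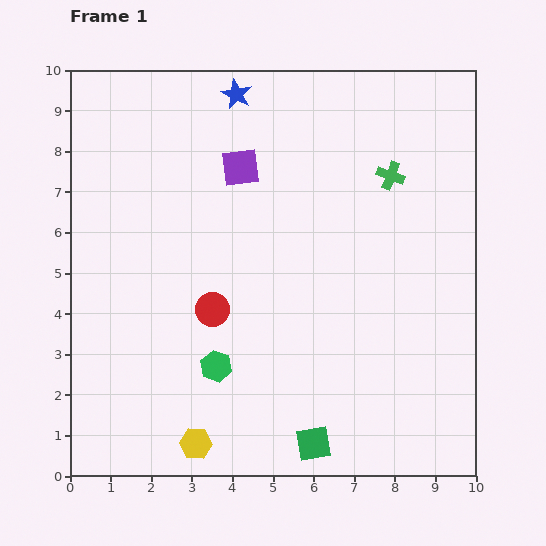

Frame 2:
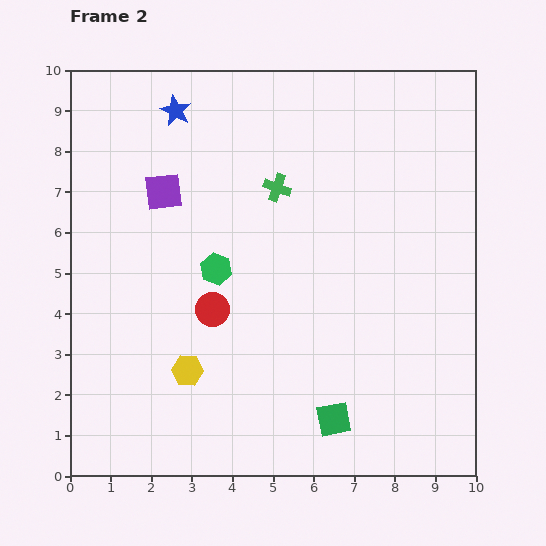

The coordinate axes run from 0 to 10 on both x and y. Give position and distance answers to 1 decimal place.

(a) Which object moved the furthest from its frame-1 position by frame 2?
the green cross

(moved 2.8; next 2.4)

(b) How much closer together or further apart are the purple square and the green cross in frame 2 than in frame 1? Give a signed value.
-0.9

Distance in frame 1: 3.7. Distance in frame 2: 2.8.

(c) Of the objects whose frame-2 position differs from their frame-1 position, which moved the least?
the green square

(moved 0.8)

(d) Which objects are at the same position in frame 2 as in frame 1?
the red circle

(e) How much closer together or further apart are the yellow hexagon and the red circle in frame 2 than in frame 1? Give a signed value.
-1.7

Distance in frame 1: 3.3. Distance in frame 2: 1.6.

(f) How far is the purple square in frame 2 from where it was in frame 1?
2.0

The purple square moved from (4.2, 7.6) to (2.3, 7.0), a distance of √(1.9² + 0.6²) ≈ 2.0.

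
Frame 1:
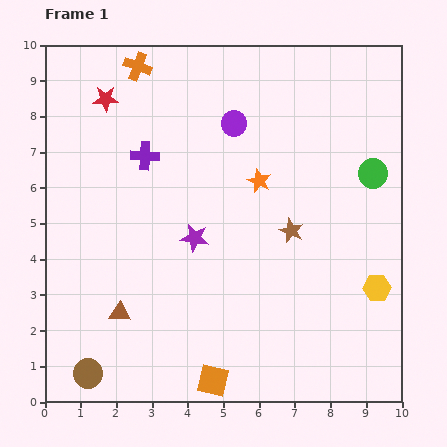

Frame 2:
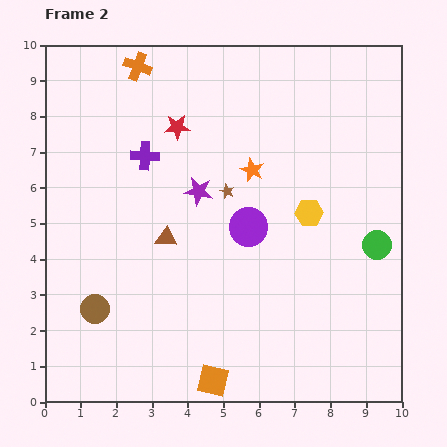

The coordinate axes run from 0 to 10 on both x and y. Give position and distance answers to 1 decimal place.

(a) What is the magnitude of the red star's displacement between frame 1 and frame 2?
2.2

The red star moved from (1.7, 8.5) to (3.7, 7.7), a distance of √(2.0² + 0.8²) ≈ 2.2.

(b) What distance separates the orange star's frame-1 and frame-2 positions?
0.4

The orange star moved from (6.0, 6.2) to (5.8, 6.5), a distance of √(0.2² + 0.3²) ≈ 0.4.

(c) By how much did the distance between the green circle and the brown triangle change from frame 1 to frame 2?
-2.2

Distance in frame 1: 8.1. Distance in frame 2: 5.9.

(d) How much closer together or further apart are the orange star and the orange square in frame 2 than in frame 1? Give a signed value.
+0.3

Distance in frame 1: 5.7. Distance in frame 2: 6.0.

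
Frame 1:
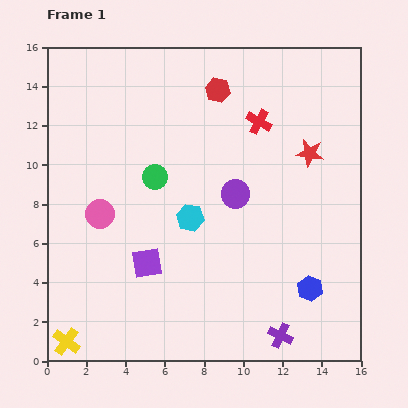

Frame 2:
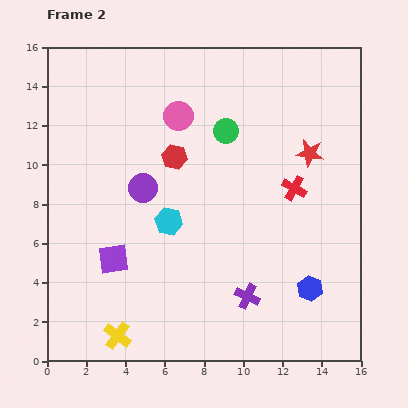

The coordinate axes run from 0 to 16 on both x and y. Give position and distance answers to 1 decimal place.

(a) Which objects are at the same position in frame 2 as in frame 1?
the red star, the blue hexagon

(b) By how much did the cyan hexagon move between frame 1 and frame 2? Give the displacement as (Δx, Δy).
(-1.1, -0.2)

The cyan hexagon was at (7.3, 7.3) in frame 1 and (6.2, 7.1) in frame 2.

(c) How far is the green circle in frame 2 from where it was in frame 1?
4.3

The green circle moved from (5.5, 9.4) to (9.1, 11.7), a distance of √(3.6² + 2.3²) ≈ 4.3.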